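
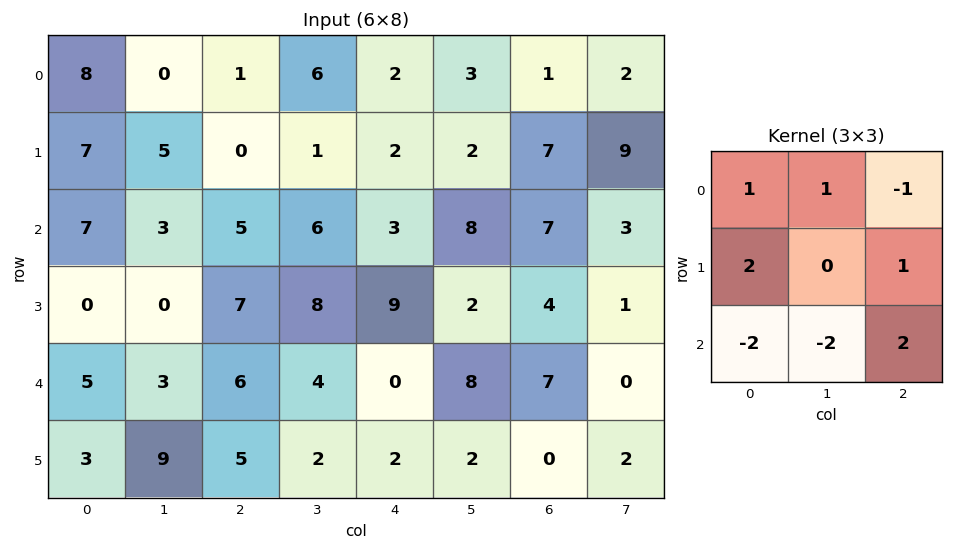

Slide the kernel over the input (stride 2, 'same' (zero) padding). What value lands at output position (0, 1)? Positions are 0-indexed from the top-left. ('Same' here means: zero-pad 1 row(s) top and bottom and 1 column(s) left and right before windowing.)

The receptive field on the zero-padded input at this output position is [0 0 0 / 0 1 6 / 5 0 1]. Elementwise product with the kernel and sum: 0·1 + 0·1 + 0·-1 + 0·2 + 6·1 + 5·-2 + 0·-2 + 1·2.

-2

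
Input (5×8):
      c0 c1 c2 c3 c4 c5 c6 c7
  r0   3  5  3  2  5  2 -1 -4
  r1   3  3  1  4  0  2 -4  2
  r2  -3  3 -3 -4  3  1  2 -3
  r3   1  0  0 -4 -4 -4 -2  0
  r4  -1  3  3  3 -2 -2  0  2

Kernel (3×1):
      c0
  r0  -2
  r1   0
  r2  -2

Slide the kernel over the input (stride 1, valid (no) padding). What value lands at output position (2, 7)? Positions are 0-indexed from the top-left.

The receptive field on the input at this output position is [-3 / 0 / 2]. Elementwise product with the kernel and sum: -3·-2 + 2·-2.

2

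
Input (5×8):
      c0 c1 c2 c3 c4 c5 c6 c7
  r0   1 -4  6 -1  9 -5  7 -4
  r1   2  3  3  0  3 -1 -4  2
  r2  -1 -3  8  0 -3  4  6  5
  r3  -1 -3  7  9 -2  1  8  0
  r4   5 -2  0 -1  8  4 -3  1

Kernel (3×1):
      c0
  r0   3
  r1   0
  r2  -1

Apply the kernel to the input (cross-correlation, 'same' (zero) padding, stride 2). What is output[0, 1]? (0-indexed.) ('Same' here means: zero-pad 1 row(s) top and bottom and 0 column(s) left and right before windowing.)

-3

The receptive field on the zero-padded input at this output position is [0 / 6 / 3]. Elementwise product with the kernel and sum: 0·3 + 3·-1.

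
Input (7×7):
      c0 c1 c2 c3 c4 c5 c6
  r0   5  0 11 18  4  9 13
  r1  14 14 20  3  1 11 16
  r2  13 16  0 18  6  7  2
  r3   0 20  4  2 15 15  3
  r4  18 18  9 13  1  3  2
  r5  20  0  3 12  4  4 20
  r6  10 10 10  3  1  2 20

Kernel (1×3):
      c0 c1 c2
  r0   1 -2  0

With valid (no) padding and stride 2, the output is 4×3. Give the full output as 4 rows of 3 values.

Output[0,0]: The receptive field on the input at this output position is [5 0 11]. Elementwise product with the kernel and sum: 5·1 + 0·-2.
Output[0,1]: The receptive field on the input at this output position is [11 18 4]. Elementwise product with the kernel and sum: 11·1 + 18·-2.

5 -25 -14
-19 -36 -8
-18 -17 -5
-10 4 -3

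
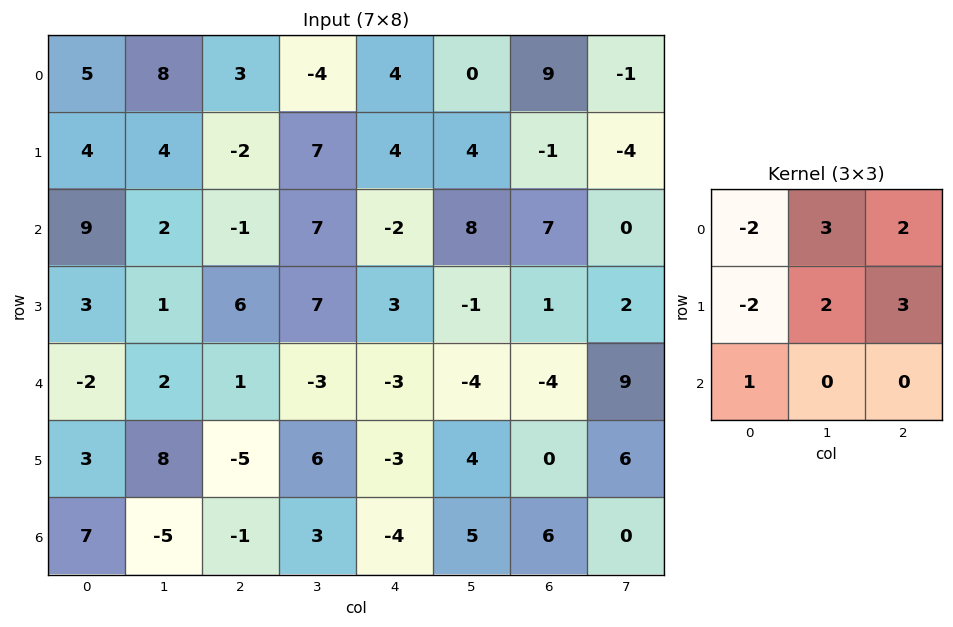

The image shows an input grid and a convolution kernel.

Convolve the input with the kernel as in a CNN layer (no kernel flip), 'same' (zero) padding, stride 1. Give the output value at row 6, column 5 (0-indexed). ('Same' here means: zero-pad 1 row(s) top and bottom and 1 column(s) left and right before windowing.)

54

The receptive field on the zero-padded input at this output position is [-3 4 0 / -4 5 6 / 0 0 0]. Elementwise product with the kernel and sum: -3·-2 + 4·3 + 0·2 + -4·-2 + 5·2 + 6·3 + 0·1.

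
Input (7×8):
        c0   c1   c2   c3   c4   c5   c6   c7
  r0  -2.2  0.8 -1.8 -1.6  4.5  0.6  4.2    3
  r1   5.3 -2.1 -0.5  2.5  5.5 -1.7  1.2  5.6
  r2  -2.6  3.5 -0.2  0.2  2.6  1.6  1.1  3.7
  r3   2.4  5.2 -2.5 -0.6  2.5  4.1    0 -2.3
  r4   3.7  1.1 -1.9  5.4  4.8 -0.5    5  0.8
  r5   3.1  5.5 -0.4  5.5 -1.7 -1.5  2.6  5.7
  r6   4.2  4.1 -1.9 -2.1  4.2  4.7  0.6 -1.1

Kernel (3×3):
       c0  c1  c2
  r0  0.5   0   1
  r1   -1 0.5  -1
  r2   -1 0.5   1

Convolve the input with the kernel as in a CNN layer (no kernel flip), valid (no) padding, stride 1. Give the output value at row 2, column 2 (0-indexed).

11.6

The receptive field on the input at this output position is [-0.2 0.2 2.6 / -2.5 -0.6 2.5 / -1.9 5.4 4.8]. Elementwise product with the kernel and sum: -0.2·0.5 + 2.6·1 + -2.5·-1 + -0.6·0.5 + 2.5·-1 + -1.9·-1 + 5.4·0.5 + 4.8·1.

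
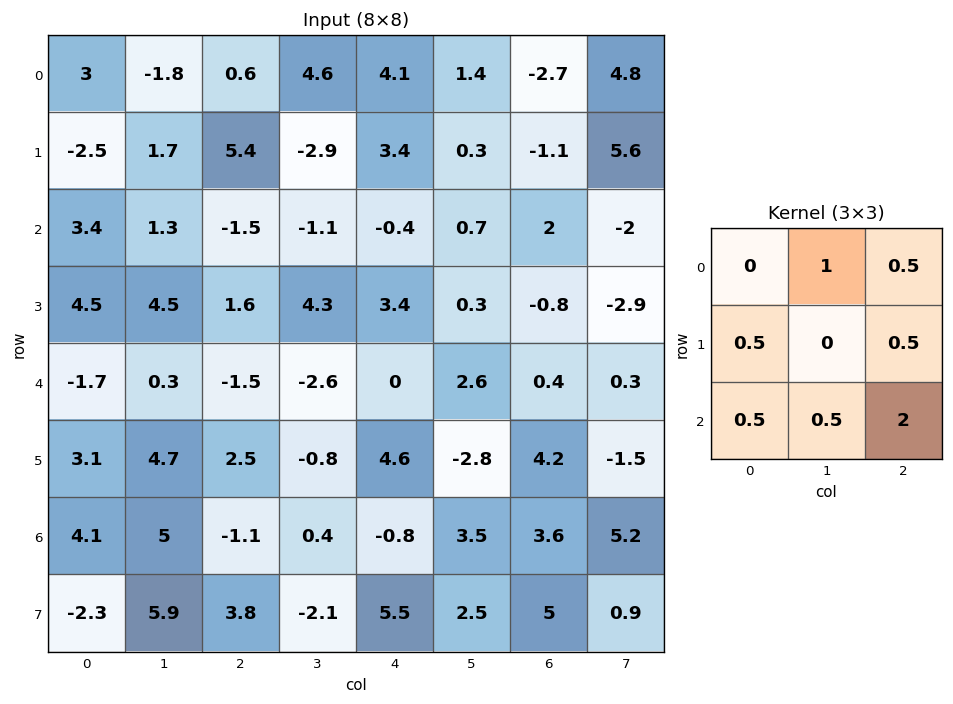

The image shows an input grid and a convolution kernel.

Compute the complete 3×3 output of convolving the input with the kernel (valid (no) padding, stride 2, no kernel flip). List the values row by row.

-0.7 8.95 5.35
-0.1 -0.85 5.1
4.7 -1 15.75

Output[0,0]: The receptive field on the input at this output position is [3 -1.8 0.6 / -2.5 1.7 5.4 / 3.4 1.3 -1.5]. Elementwise product with the kernel and sum: -1.8·1 + 0.6·0.5 + -2.5·0.5 + 5.4·0.5 + 3.4·0.5 + 1.3·0.5 + -1.5·2.
Output[0,1]: The receptive field on the input at this output position is [0.6 4.6 4.1 / 5.4 -2.9 3.4 / -1.5 -1.1 -0.4]. Elementwise product with the kernel and sum: 4.6·1 + 4.1·0.5 + 5.4·0.5 + 3.4·0.5 + -1.5·0.5 + -1.1·0.5 + -0.4·2.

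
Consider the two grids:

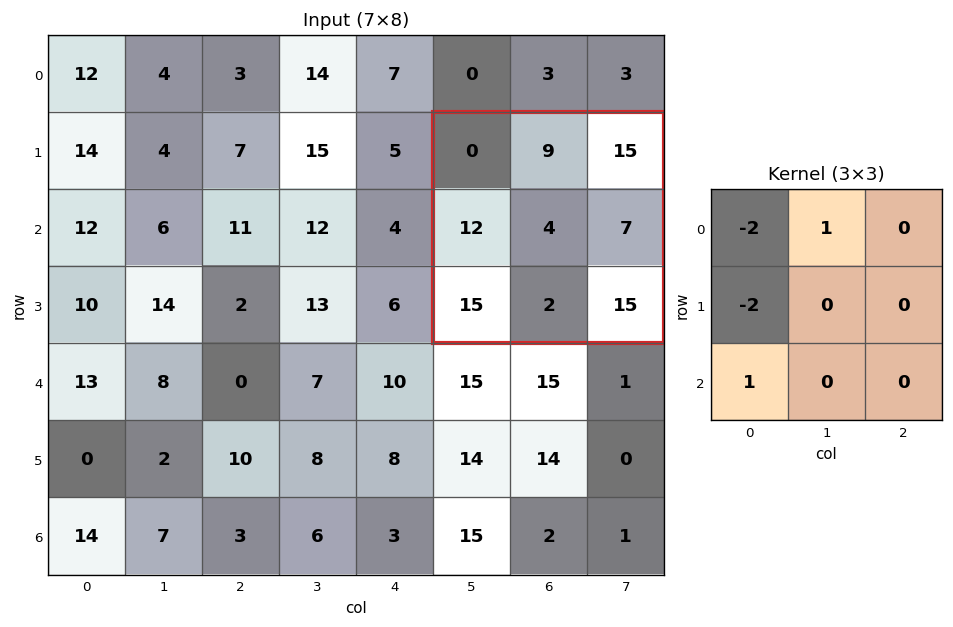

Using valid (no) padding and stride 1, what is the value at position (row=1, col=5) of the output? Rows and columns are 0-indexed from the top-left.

The receptive field on the input at this output position is [0 9 15 / 12 4 7 / 15 2 15]. Elementwise product with the kernel and sum: 0·-2 + 9·1 + 12·-2 + 15·1.

0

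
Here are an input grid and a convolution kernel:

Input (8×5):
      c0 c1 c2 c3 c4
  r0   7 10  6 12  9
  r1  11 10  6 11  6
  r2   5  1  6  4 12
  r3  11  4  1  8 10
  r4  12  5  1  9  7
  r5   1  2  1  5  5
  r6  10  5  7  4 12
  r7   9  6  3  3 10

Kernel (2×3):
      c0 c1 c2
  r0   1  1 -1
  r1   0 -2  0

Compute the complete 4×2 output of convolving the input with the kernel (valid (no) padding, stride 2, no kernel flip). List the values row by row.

-9 -13
-8 -18
12 -7
-4 -7

Output[0,0]: The receptive field on the input at this output position is [7 10 6 / 11 10 6]. Elementwise product with the kernel and sum: 7·1 + 10·1 + 6·-1 + 10·-2.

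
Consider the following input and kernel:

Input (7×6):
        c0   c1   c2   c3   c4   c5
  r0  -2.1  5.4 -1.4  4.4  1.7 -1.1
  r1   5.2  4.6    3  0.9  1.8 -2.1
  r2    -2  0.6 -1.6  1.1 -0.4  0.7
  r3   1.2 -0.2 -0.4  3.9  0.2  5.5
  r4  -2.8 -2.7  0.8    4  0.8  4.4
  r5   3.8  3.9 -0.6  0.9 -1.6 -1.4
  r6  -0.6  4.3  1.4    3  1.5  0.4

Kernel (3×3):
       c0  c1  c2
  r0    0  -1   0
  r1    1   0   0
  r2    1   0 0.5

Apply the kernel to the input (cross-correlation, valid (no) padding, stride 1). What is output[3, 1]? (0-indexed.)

2.05

The receptive field on the input at this output position is [-0.2 -0.4 3.9 / -2.7 0.8 4 / 3.9 -0.6 0.9]. Elementwise product with the kernel and sum: -0.4·-1 + -2.7·1 + 3.9·1 + 0.9·0.5.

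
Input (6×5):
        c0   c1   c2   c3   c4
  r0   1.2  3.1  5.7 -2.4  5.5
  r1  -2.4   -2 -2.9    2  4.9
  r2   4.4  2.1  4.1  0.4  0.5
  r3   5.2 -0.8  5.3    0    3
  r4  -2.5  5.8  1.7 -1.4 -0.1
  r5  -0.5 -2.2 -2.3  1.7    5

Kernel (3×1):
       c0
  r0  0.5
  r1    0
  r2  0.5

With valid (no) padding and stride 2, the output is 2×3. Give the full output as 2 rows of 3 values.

2.8 4.9 3
0.95 2.9 0.2

Output[0,0]: The receptive field on the input at this output position is [1.2 / -2.4 / 4.4]. Elementwise product with the kernel and sum: 1.2·0.5 + 4.4·0.5.
Output[0,1]: The receptive field on the input at this output position is [5.7 / -2.9 / 4.1]. Elementwise product with the kernel and sum: 5.7·0.5 + 4.1·0.5.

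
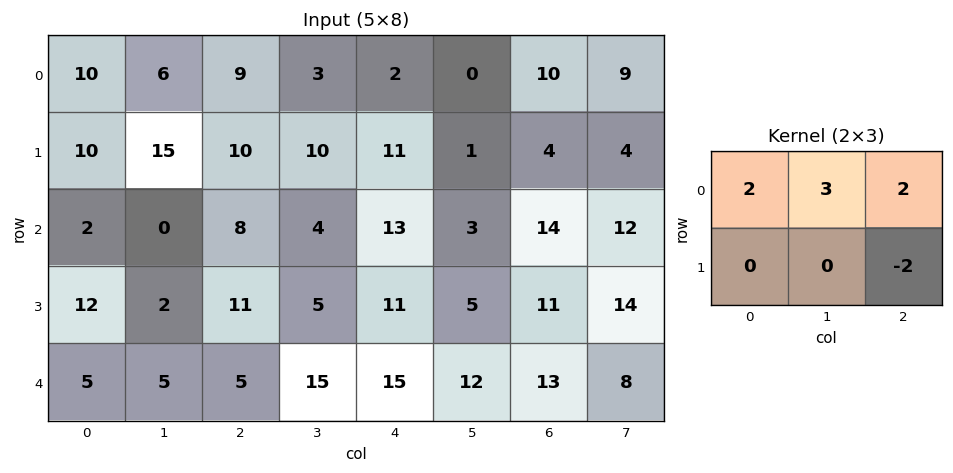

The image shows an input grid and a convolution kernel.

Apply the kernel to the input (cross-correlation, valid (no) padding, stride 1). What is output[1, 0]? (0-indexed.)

69

The receptive field on the input at this output position is [10 15 10 / 2 0 8]. Elementwise product with the kernel and sum: 10·2 + 15·3 + 10·2 + 8·-2.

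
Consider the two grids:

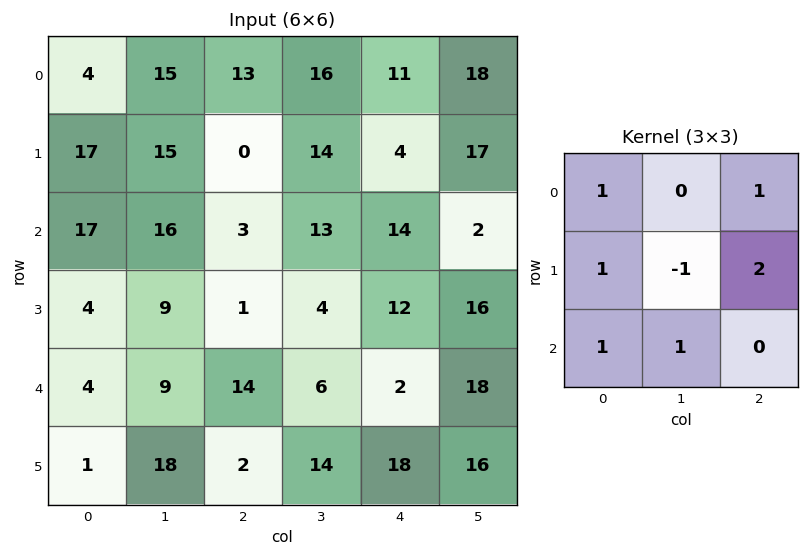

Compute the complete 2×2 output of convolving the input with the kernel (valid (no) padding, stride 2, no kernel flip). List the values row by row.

52 34
30 58

Output[0,0]: The receptive field on the input at this output position is [4 15 13 / 17 15 0 / 17 16 3]. Elementwise product with the kernel and sum: 4·1 + 13·1 + 17·1 + 15·-1 + 0·2 + 17·1 + 16·1.
Output[0,1]: The receptive field on the input at this output position is [13 16 11 / 0 14 4 / 3 13 14]. Elementwise product with the kernel and sum: 13·1 + 11·1 + 0·1 + 14·-1 + 4·2 + 3·1 + 13·1.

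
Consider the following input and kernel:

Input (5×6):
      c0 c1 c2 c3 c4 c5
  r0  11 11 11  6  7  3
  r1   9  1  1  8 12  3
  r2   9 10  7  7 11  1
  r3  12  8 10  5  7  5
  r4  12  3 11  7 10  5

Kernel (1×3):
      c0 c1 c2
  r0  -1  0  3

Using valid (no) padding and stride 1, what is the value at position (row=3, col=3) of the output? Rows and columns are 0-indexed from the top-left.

10

The receptive field on the input at this output position is [5 7 5]. Elementwise product with the kernel and sum: 5·-1 + 5·3.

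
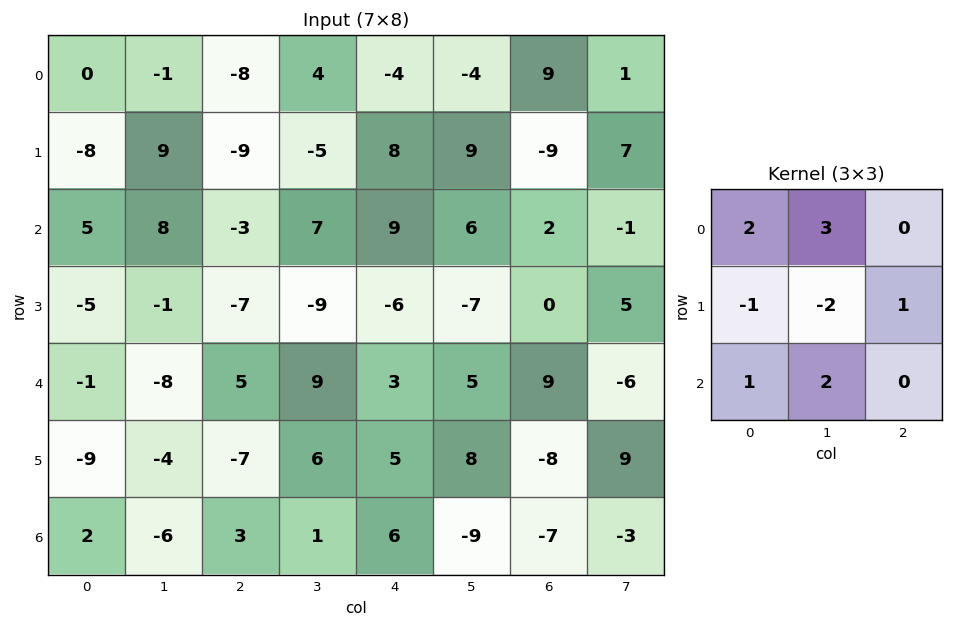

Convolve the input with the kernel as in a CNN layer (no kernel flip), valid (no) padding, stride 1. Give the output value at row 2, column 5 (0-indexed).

The receptive field on the input at this output position is [6 2 -1 / -7 0 5 / 5 9 -6]. Elementwise product with the kernel and sum: 6·2 + 2·3 + -7·-1 + 0·-2 + 5·1 + 5·1 + 9·2.

53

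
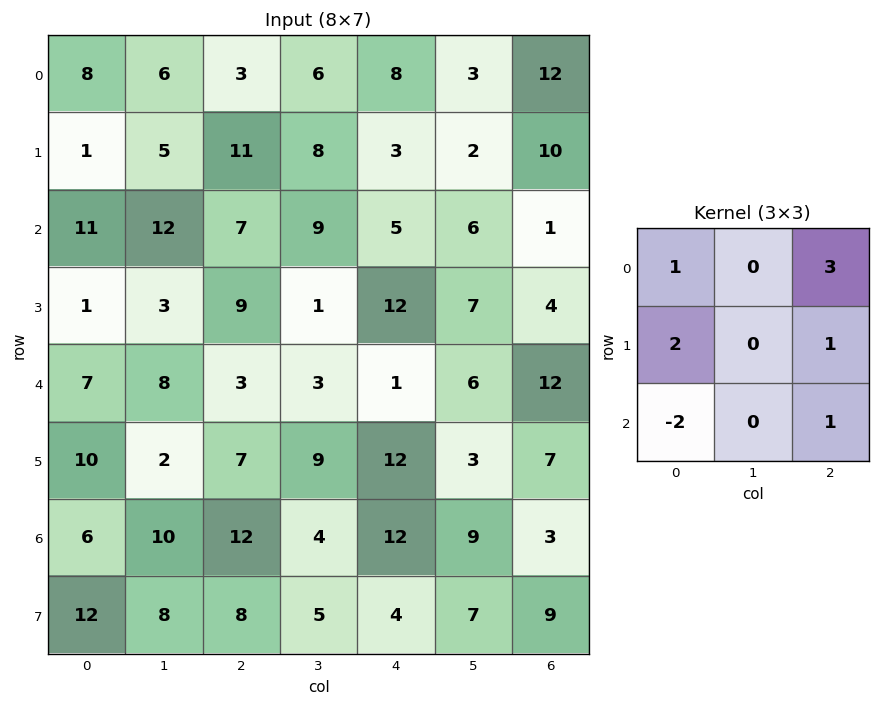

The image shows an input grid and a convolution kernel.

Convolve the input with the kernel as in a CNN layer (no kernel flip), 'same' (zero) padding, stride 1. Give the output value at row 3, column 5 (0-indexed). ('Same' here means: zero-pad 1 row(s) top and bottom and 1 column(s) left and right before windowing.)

46

The receptive field on the zero-padded input at this output position is [5 6 1 / 12 7 4 / 1 6 12]. Elementwise product with the kernel and sum: 5·1 + 1·3 + 12·2 + 4·1 + 1·-2 + 12·1.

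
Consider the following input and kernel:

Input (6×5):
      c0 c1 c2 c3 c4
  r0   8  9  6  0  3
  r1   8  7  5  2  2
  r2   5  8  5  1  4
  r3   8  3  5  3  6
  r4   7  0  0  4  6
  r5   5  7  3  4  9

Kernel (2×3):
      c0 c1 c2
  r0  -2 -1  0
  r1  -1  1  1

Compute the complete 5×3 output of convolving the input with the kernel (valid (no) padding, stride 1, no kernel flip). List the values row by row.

Output[0,0]: The receptive field on the input at this output position is [8 9 6 / 8 7 5]. Elementwise product with the kernel and sum: 8·-2 + 9·-1 + 8·-1 + 7·1 + 5·1.
Output[0,1]: The receptive field on the input at this output position is [9 6 0 / 7 5 2]. Elementwise product with the kernel and sum: 9·-2 + 6·-1 + 7·-1 + 5·1 + 2·1.

-21 -24 -13
-15 -21 -12
-18 -16 -7
-26 -7 -3
-9 0 6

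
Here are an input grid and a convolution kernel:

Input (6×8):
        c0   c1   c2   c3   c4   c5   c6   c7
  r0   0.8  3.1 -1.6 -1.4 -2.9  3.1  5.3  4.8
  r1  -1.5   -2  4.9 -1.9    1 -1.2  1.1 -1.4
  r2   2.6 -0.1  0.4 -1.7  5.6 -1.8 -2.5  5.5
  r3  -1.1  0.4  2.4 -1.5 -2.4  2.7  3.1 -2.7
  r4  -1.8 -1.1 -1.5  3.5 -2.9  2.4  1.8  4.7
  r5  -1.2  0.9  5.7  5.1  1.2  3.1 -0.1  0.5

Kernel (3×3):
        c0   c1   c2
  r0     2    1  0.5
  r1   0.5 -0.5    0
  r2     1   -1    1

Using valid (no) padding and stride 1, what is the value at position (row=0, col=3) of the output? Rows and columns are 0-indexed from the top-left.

-14.7

The receptive field on the input at this output position is [-1.4 -2.9 3.1 / -1.9 1 -1.2 / -1.7 5.6 -1.8]. Elementwise product with the kernel and sum: -1.4·2 + -2.9·1 + 3.1·0.5 + -1.9·0.5 + 1·-0.5 + -1.7·1 + 5.6·-1 + -1.8·1.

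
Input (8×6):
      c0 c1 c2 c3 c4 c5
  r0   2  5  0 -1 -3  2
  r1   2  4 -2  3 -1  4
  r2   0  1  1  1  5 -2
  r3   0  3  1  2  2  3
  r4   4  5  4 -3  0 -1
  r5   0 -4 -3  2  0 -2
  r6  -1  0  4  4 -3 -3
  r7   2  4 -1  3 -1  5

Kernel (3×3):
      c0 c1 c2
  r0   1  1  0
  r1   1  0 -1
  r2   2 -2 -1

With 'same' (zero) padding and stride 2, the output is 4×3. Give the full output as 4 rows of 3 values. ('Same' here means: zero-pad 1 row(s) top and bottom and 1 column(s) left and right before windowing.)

-13 15 1
-2 4 2
-1 8 8
-8 -4 12

Output[0,0]: The receptive field on the zero-padded input at this output position is [0 0 0 / 0 2 5 / 0 2 4]. Elementwise product with the kernel and sum: 0·1 + 0·1 + 0·1 + 5·-1 + 0·2 + 2·-2 + 4·-1.
Output[0,1]: The receptive field on the zero-padded input at this output position is [0 0 0 / 5 0 -1 / 4 -2 3]. Elementwise product with the kernel and sum: 0·1 + 0·1 + 5·1 + -1·-1 + 4·2 + -2·-2 + 3·-1.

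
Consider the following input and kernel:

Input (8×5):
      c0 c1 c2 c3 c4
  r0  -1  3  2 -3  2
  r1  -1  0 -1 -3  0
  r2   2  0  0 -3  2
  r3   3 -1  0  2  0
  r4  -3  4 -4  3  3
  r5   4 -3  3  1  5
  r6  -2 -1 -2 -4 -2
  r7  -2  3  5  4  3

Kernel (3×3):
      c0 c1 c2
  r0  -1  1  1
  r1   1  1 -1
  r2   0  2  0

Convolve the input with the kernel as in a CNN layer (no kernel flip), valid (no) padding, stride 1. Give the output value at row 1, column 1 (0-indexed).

-1

The receptive field on the input at this output position is [0 -1 -3 / 0 0 -3 / -1 0 2]. Elementwise product with the kernel and sum: 0·-1 + -1·1 + -3·1 + 0·1 + 0·1 + -3·-1 + 0·2.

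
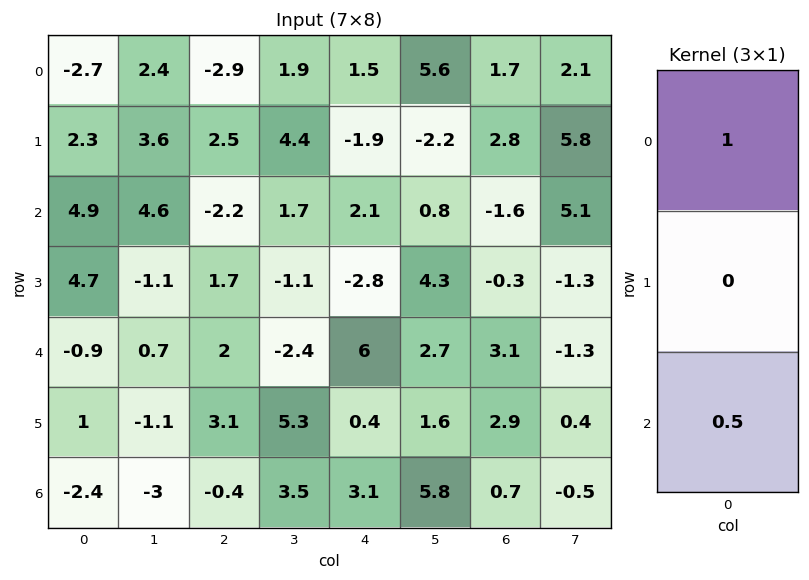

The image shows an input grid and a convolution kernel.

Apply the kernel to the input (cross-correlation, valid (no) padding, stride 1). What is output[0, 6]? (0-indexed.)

The receptive field on the input at this output position is [1.7 / 2.8 / -1.6]. Elementwise product with the kernel and sum: 1.7·1 + -1.6·0.5.

0.9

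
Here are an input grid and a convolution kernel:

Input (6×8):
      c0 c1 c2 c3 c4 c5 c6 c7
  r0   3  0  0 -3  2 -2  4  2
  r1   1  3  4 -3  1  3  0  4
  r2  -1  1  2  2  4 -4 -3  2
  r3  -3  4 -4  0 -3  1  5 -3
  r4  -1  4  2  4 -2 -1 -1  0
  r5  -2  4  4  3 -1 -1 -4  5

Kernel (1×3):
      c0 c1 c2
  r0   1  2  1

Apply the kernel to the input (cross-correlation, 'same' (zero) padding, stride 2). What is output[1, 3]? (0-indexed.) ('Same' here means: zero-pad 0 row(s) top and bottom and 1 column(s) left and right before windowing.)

The receptive field on the zero-padded input at this output position is [-4 -3 2]. Elementwise product with the kernel and sum: -4·1 + -3·2 + 2·1.

-8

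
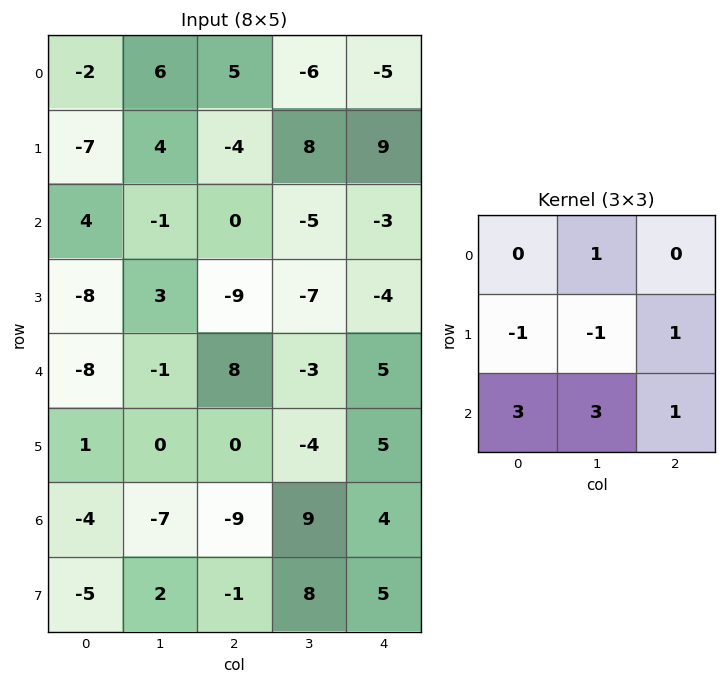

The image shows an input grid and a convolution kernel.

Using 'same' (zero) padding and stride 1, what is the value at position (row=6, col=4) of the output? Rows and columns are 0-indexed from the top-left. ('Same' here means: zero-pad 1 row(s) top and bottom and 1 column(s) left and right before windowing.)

31

The receptive field on the zero-padded input at this output position is [-4 5 0 / 9 4 0 / 8 5 0]. Elementwise product with the kernel and sum: 5·1 + 9·-1 + 4·-1 + 0·1 + 8·3 + 5·3 + 0·1.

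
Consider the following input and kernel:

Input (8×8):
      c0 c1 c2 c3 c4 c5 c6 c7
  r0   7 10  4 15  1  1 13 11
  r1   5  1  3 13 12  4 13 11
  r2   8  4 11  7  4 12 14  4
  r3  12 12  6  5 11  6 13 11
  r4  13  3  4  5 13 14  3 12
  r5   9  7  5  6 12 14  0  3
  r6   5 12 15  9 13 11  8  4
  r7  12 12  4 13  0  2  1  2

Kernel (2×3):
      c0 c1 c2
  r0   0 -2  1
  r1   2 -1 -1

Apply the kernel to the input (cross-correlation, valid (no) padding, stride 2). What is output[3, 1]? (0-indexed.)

-10

The receptive field on the input at this output position is [15 9 13 / 4 13 0]. Elementwise product with the kernel and sum: 9·-2 + 13·1 + 4·2 + 13·-1 + 0·-1.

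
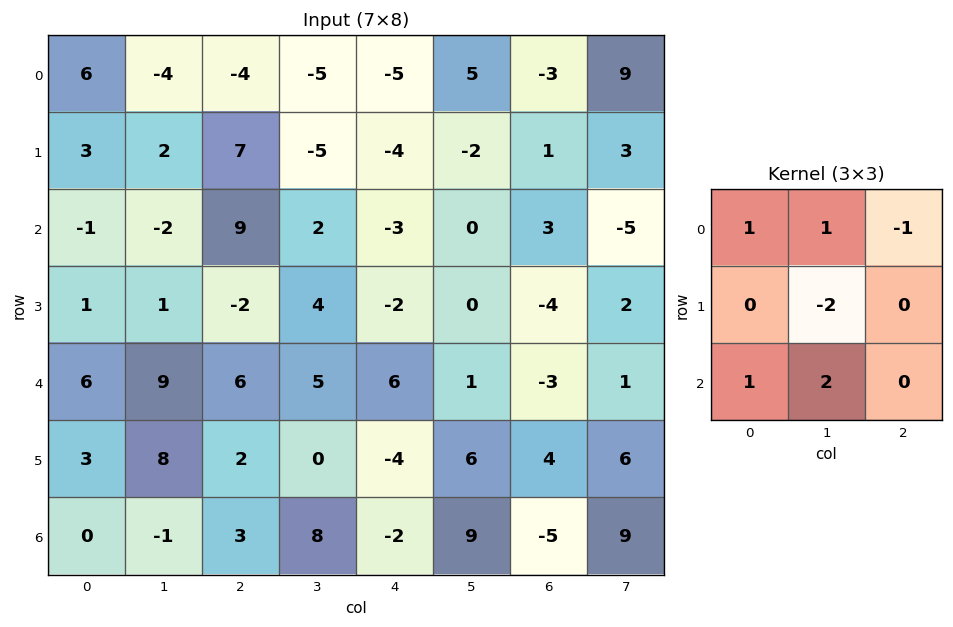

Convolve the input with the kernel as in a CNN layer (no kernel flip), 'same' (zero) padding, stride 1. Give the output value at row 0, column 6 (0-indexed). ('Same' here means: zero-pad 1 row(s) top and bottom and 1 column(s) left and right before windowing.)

6

The receptive field on the zero-padded input at this output position is [0 0 0 / 5 -3 9 / -2 1 3]. Elementwise product with the kernel and sum: 0·1 + 0·1 + 0·-1 + -3·-2 + -2·1 + 1·2.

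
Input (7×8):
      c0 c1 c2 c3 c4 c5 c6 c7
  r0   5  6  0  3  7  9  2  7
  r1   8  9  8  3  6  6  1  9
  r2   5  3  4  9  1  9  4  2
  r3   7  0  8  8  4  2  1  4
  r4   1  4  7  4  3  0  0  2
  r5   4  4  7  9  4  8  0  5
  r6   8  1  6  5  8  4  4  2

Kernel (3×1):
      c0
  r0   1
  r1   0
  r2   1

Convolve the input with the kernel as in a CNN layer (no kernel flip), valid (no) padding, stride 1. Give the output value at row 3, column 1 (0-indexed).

4

The receptive field on the input at this output position is [0 / 4 / 4]. Elementwise product with the kernel and sum: 0·1 + 4·1.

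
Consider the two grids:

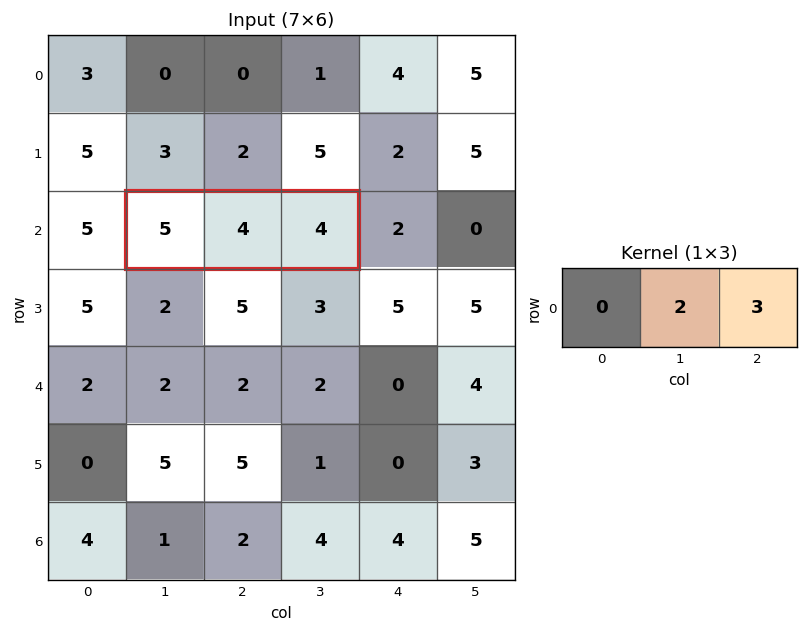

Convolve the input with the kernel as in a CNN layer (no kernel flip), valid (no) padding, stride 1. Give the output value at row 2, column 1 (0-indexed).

20

The receptive field on the input at this output position is [5 4 4]. Elementwise product with the kernel and sum: 4·2 + 4·3.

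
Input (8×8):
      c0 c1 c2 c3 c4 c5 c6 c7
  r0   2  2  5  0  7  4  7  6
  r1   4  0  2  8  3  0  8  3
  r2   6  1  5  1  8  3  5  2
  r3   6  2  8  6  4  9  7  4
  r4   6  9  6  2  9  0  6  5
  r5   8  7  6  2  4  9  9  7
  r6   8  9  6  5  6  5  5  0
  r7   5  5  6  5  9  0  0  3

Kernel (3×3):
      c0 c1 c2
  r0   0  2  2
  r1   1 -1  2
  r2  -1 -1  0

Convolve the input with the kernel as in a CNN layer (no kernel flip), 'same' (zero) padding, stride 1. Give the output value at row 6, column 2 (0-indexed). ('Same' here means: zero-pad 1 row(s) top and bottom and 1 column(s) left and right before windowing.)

18

The receptive field on the zero-padded input at this output position is [7 6 2 / 9 6 5 / 5 6 5]. Elementwise product with the kernel and sum: 6·2 + 2·2 + 9·1 + 6·-1 + 5·2 + 5·-1 + 6·-1.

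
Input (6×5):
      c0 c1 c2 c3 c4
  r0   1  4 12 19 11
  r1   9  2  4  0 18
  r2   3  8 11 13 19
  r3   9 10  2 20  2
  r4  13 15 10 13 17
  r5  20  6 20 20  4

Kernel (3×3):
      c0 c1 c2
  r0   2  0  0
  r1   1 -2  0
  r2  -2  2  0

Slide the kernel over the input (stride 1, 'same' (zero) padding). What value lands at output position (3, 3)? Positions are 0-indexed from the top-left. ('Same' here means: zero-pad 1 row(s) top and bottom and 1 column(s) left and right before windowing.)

The receptive field on the zero-padded input at this output position is [11 13 19 / 2 20 2 / 10 13 17]. Elementwise product with the kernel and sum: 11·2 + 2·1 + 20·-2 + 10·-2 + 13·2.

-10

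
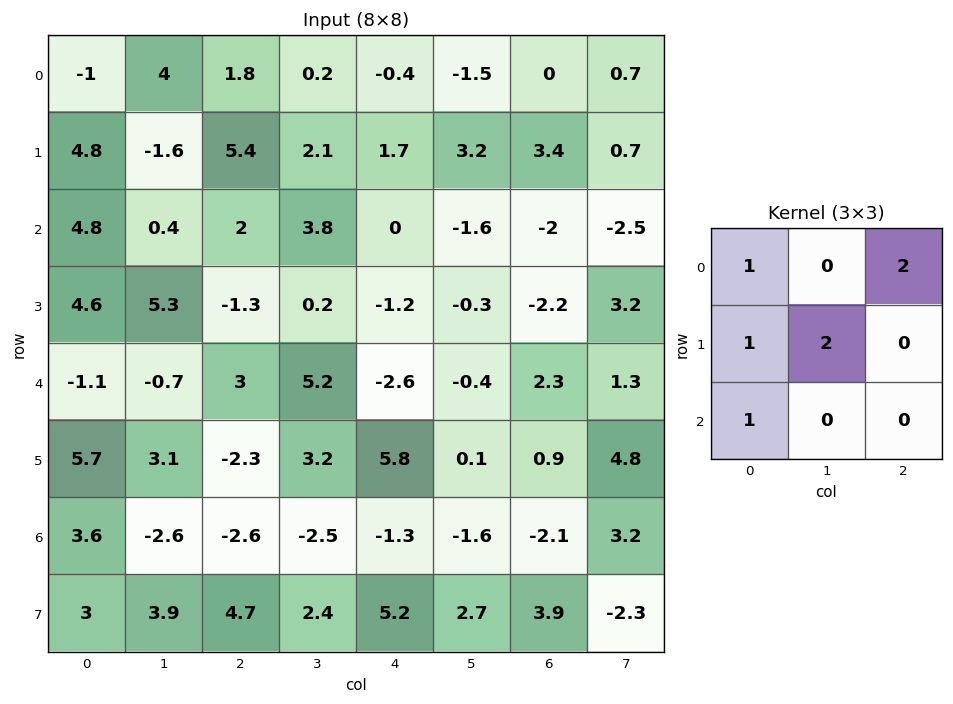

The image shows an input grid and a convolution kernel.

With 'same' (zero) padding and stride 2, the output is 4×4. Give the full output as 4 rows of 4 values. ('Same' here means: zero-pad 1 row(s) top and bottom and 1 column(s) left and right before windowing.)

-2 6 1.5 1.7
6.4 12.3 12.5 -1.3
8.4 14.1 2.8 10.4
13.4 5.6 0.7 6.6

Output[0,0]: The receptive field on the zero-padded input at this output position is [0 0 0 / 0 -1 4 / 0 4.8 -1.6]. Elementwise product with the kernel and sum: 0·1 + 0·2 + 0·1 + -1·2 + 0·1.
Output[0,1]: The receptive field on the zero-padded input at this output position is [0 0 0 / 4 1.8 0.2 / -1.6 5.4 2.1]. Elementwise product with the kernel and sum: 0·1 + 0·2 + 4·1 + 1.8·2 + -1.6·1.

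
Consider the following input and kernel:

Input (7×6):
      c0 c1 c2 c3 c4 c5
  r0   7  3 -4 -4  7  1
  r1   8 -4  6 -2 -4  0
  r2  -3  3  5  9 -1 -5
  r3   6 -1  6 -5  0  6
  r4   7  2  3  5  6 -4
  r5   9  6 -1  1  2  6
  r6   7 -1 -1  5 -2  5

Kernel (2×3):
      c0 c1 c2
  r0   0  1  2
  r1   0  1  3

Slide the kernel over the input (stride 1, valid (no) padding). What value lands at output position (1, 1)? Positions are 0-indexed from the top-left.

34

The receptive field on the input at this output position is [-4 6 -2 / 3 5 9]. Elementwise product with the kernel and sum: 6·1 + -2·2 + 5·1 + 9·3.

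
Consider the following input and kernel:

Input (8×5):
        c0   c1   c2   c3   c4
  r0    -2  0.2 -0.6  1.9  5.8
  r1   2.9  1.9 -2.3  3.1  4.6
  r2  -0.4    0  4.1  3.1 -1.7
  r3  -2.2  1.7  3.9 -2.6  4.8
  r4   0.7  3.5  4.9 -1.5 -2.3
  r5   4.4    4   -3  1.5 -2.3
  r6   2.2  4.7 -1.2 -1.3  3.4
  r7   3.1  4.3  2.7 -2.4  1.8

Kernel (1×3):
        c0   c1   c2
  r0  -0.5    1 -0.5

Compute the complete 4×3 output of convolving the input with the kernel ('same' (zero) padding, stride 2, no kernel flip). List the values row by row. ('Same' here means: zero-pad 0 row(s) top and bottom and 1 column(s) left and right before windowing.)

-2.1 -1.65 4.85
-0.4 2.55 -3.25
-1.05 3.9 -1.55
-0.15 -2.9 4.05

Output[0,0]: The receptive field on the zero-padded input at this output position is [0 -2 0.2]. Elementwise product with the kernel and sum: 0·-0.5 + -2·1 + 0.2·-0.5.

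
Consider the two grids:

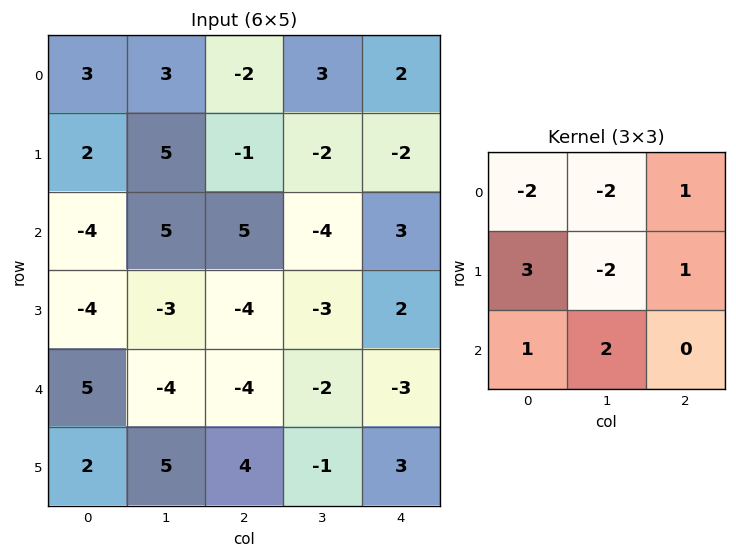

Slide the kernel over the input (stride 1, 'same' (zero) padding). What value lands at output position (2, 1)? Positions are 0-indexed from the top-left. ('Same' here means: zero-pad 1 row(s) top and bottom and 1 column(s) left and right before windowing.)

-42

The receptive field on the zero-padded input at this output position is [2 5 -1 / -4 5 5 / -4 -3 -4]. Elementwise product with the kernel and sum: 2·-2 + 5·-2 + -1·1 + -4·3 + 5·-2 + 5·1 + -4·1 + -3·2.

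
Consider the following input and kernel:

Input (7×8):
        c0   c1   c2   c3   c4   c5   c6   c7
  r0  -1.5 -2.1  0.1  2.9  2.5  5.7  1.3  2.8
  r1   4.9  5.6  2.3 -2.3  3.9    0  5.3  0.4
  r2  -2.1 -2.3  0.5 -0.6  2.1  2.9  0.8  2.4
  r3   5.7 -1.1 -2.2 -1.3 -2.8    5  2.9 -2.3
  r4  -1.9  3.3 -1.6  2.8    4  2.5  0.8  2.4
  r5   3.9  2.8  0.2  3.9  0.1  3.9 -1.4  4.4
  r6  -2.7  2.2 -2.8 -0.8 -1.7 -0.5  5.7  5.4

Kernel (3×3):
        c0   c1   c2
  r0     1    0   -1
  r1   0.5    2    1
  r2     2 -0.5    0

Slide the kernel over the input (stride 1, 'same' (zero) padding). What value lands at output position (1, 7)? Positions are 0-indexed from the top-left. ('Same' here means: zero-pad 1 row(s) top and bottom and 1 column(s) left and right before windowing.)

5.15

The receptive field on the zero-padded input at this output position is [1.3 2.8 0 / 5.3 0.4 0 / 0.8 2.4 0]. Elementwise product with the kernel and sum: 1.3·1 + 0·-1 + 5.3·0.5 + 0.4·2 + 0·1 + 0.8·2 + 2.4·-0.5.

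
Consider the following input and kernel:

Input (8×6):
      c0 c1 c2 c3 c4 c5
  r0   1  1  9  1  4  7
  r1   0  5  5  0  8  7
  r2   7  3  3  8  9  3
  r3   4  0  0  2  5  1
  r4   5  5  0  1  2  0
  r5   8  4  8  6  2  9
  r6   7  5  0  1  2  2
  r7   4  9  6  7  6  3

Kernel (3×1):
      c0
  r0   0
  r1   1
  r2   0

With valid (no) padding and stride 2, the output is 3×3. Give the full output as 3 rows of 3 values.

Output[0,0]: The receptive field on the input at this output position is [1 / 0 / 7]. Elementwise product with the kernel and sum: 0·1.
Output[0,1]: The receptive field on the input at this output position is [9 / 5 / 3]. Elementwise product with the kernel and sum: 5·1.

0 5 8
4 0 5
8 8 2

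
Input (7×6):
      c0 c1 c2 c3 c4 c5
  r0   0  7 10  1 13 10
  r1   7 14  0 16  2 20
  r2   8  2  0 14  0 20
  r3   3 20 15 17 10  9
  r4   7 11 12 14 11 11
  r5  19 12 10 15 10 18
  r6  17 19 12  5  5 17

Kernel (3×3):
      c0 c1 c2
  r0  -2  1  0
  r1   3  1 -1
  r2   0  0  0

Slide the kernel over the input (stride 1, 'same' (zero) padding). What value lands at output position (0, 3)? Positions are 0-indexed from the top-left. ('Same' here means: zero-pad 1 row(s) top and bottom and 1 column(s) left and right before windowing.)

18

The receptive field on the zero-padded input at this output position is [0 0 0 / 10 1 13 / 0 16 2]. Elementwise product with the kernel and sum: 0·-2 + 0·1 + 10·3 + 1·1 + 13·-1.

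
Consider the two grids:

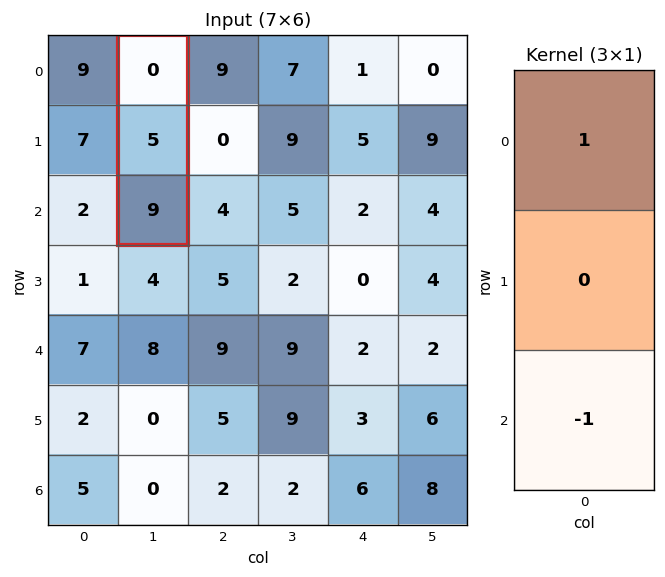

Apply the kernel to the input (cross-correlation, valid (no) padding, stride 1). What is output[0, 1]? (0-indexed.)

-9

The receptive field on the input at this output position is [0 / 5 / 9]. Elementwise product with the kernel and sum: 0·1 + 9·-1.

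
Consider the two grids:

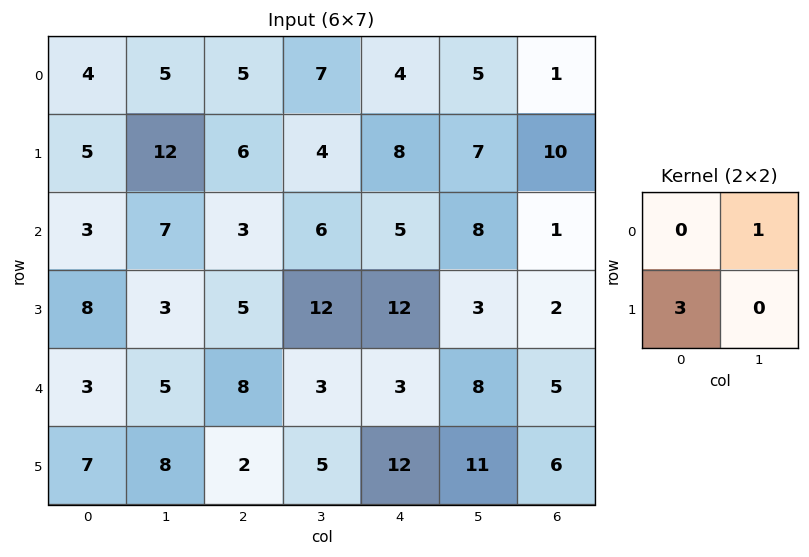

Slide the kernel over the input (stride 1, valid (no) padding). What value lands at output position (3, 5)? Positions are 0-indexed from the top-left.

26

The receptive field on the input at this output position is [3 2 / 8 5]. Elementwise product with the kernel and sum: 2·1 + 8·3.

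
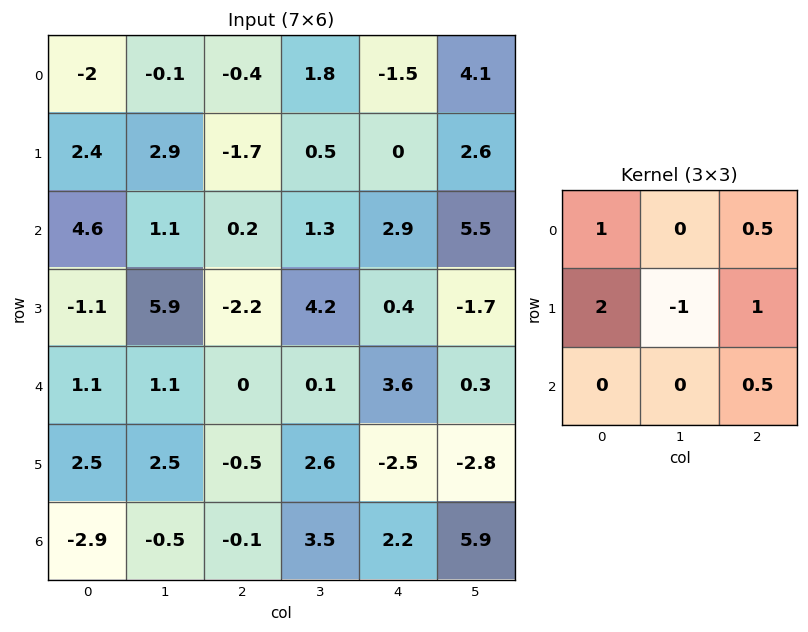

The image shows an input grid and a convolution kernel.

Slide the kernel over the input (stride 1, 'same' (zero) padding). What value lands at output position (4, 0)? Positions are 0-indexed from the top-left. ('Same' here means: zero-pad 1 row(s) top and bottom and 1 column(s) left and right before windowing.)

4.2

The receptive field on the zero-padded input at this output position is [0 -1.1 5.9 / 0 1.1 1.1 / 0 2.5 2.5]. Elementwise product with the kernel and sum: 0·1 + 5.9·0.5 + 0·2 + 1.1·-1 + 1.1·1 + 2.5·0.5.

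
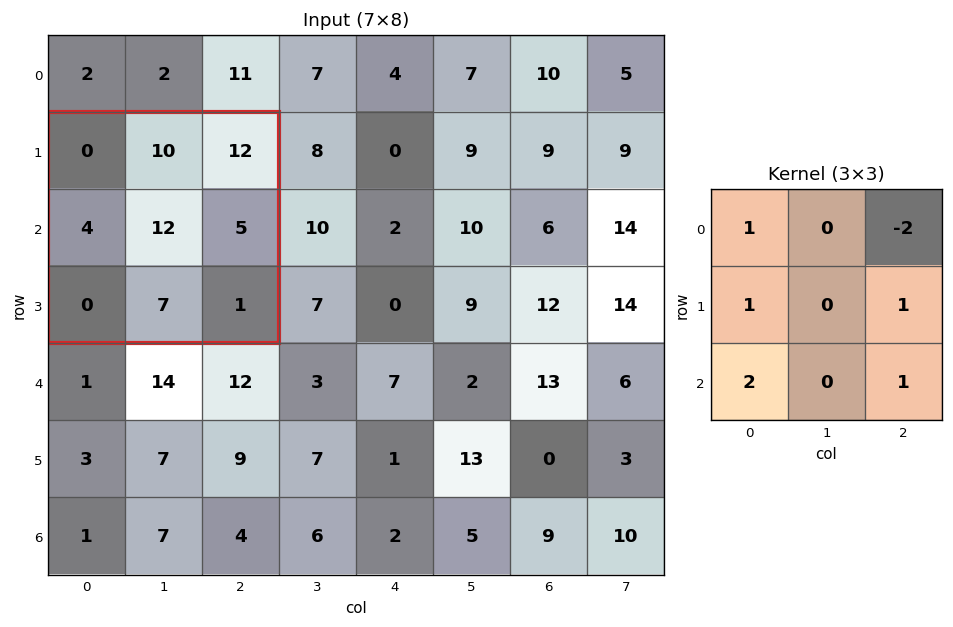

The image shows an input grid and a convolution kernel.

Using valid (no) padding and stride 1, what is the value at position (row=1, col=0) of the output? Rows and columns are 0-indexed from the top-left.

-14

The receptive field on the input at this output position is [0 10 12 / 4 12 5 / 0 7 1]. Elementwise product with the kernel and sum: 0·1 + 12·-2 + 4·1 + 5·1 + 0·2 + 1·1.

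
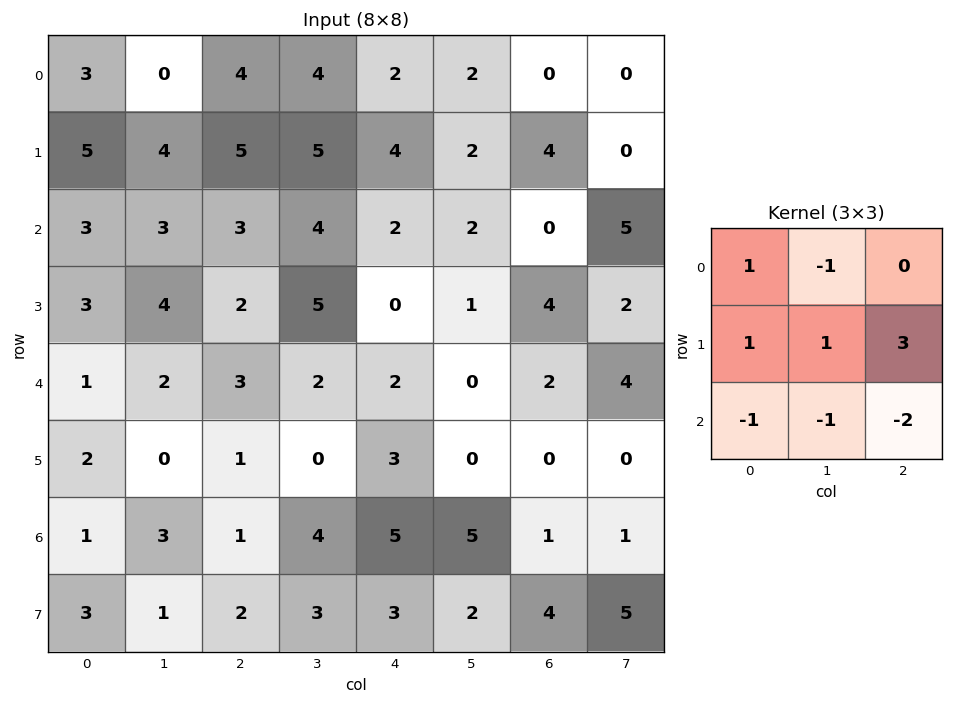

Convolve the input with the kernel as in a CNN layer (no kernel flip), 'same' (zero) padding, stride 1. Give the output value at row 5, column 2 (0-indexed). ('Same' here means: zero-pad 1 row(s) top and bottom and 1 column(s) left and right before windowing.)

The receptive field on the zero-padded input at this output position is [2 3 2 / 0 1 0 / 3 1 4]. Elementwise product with the kernel and sum: 2·1 + 3·-1 + 0·1 + 1·1 + 0·3 + 3·-1 + 1·-1 + 4·-2.

-12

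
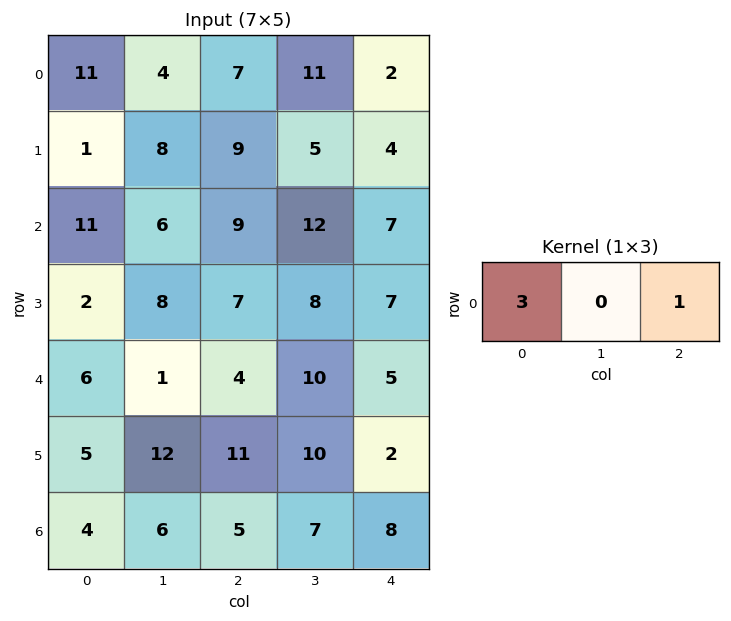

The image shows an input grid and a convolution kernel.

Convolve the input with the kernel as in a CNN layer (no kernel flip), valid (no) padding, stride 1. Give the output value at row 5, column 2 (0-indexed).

The receptive field on the input at this output position is [11 10 2]. Elementwise product with the kernel and sum: 11·3 + 2·1.

35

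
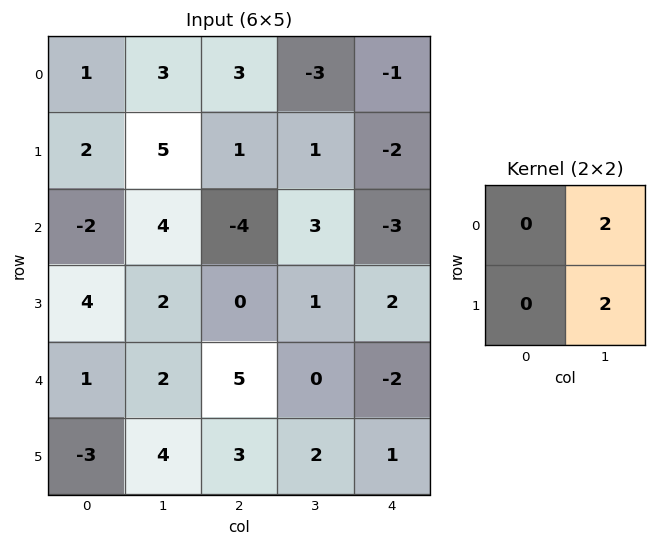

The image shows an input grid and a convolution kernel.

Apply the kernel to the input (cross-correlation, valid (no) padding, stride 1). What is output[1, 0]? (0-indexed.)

18

The receptive field on the input at this output position is [2 5 / -2 4]. Elementwise product with the kernel and sum: 5·2 + 4·2.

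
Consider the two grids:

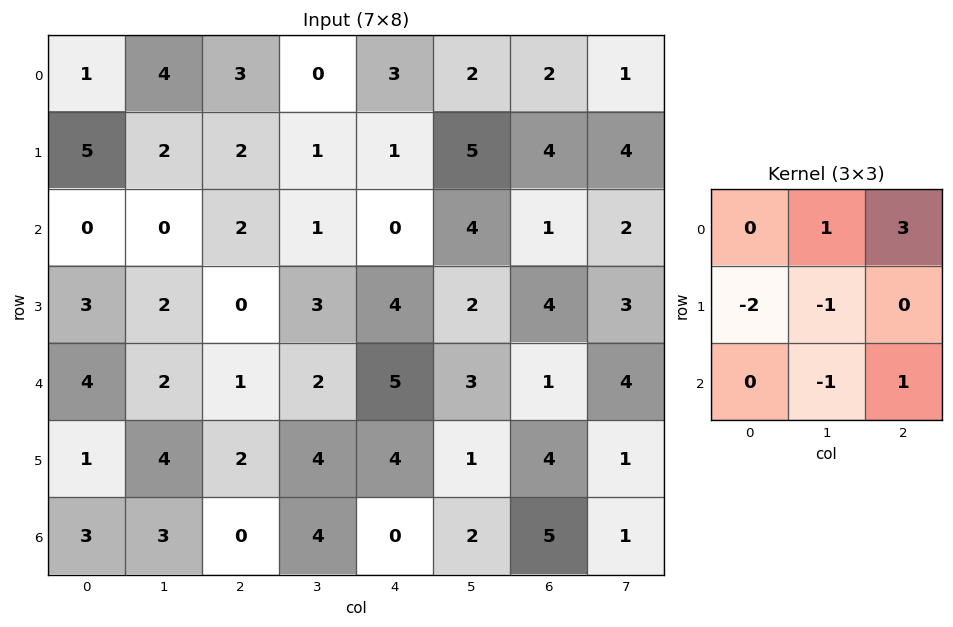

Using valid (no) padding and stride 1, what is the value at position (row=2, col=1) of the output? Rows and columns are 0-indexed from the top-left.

The receptive field on the input at this output position is [0 2 1 / 2 0 3 / 2 1 2]. Elementwise product with the kernel and sum: 2·1 + 1·3 + 2·-2 + 0·-1 + 1·-1 + 2·1.

2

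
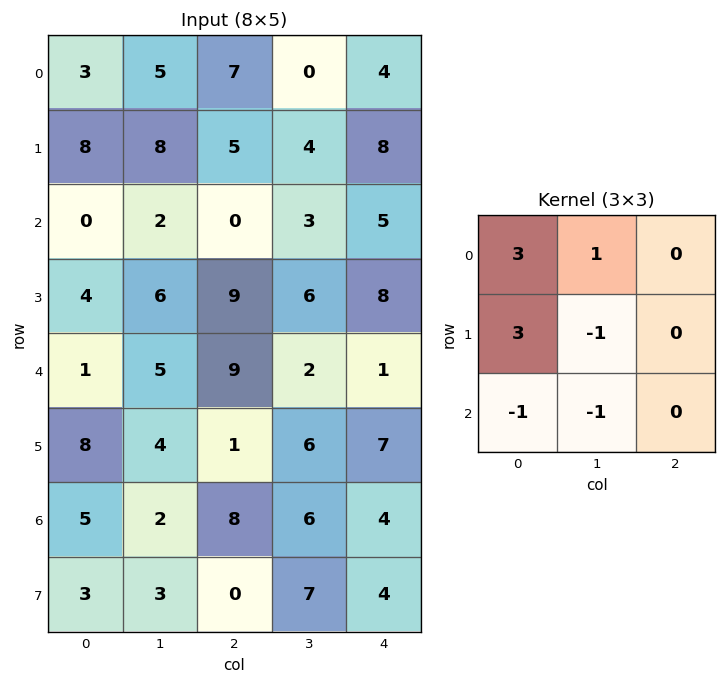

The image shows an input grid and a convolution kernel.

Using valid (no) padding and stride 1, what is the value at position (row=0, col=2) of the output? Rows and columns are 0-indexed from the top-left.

29

The receptive field on the input at this output position is [7 0 4 / 5 4 8 / 0 3 5]. Elementwise product with the kernel and sum: 7·3 + 0·1 + 5·3 + 4·-1 + 0·-1 + 3·-1.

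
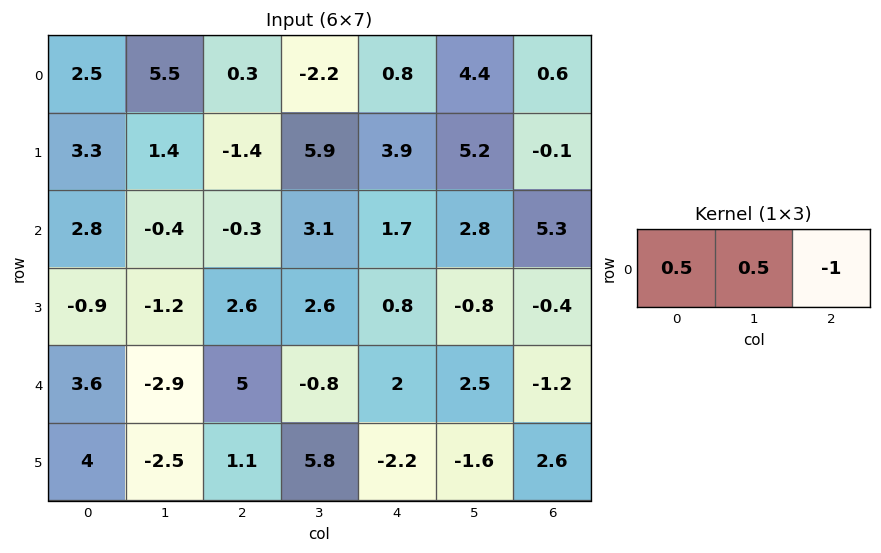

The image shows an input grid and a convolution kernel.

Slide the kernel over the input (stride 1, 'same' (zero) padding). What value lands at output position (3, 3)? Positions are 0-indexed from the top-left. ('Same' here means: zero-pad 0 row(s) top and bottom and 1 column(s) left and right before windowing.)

The receptive field on the zero-padded input at this output position is [2.6 2.6 0.8]. Elementwise product with the kernel and sum: 2.6·0.5 + 2.6·0.5 + 0.8·-1.

1.8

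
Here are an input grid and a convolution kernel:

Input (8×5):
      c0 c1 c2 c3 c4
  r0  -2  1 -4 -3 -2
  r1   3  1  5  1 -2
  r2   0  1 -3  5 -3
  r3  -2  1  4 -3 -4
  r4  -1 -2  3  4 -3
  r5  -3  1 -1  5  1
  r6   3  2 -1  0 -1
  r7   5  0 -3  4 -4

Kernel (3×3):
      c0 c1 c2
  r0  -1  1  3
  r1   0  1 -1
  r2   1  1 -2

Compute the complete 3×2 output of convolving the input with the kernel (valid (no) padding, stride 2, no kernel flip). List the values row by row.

Output[0,0]: The receptive field on the input at this output position is [-2 1 -4 / 3 1 5 / 0 1 -3]. Elementwise product with the kernel and sum: -2·-1 + 1·1 + -4·3 + 1·1 + 5·-1 + 0·1 + 1·1 + -3·-2.

-6 6
-20 13
17 -3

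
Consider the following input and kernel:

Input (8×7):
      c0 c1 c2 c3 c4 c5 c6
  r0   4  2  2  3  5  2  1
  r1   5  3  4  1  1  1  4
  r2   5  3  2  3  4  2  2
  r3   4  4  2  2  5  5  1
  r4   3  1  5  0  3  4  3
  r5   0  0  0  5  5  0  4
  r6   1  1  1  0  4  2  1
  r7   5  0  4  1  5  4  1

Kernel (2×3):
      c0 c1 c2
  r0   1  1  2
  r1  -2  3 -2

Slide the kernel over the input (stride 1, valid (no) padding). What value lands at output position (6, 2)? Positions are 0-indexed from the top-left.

The receptive field on the input at this output position is [1 0 4 / 4 1 5]. Elementwise product with the kernel and sum: 1·1 + 0·1 + 4·2 + 4·-2 + 1·3 + 5·-2.

-6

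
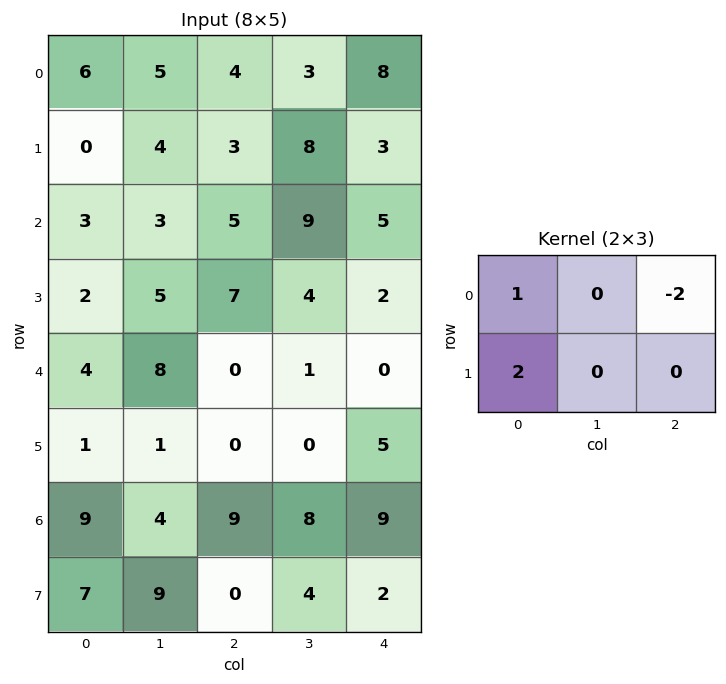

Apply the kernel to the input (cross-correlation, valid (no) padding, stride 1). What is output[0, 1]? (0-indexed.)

7

The receptive field on the input at this output position is [5 4 3 / 4 3 8]. Elementwise product with the kernel and sum: 5·1 + 3·-2 + 4·2.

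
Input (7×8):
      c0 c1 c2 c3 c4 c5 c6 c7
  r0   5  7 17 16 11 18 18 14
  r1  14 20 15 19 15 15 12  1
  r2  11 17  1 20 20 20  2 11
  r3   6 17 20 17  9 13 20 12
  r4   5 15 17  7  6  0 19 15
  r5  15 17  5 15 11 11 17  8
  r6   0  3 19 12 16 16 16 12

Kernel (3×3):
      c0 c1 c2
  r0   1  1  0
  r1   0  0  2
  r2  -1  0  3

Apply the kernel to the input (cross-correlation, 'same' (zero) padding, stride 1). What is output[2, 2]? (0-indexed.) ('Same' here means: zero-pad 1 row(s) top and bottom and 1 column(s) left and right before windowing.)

109

The receptive field on the zero-padded input at this output position is [20 15 19 / 17 1 20 / 17 20 17]. Elementwise product with the kernel and sum: 20·1 + 15·1 + 20·2 + 17·-1 + 17·3.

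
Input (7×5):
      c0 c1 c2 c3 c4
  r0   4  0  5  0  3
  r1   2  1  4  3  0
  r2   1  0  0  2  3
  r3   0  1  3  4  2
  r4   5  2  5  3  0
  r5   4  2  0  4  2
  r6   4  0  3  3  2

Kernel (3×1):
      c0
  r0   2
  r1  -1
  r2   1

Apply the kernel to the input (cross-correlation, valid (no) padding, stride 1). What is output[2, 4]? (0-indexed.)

4

The receptive field on the input at this output position is [3 / 2 / 0]. Elementwise product with the kernel and sum: 3·2 + 2·-1 + 0·1.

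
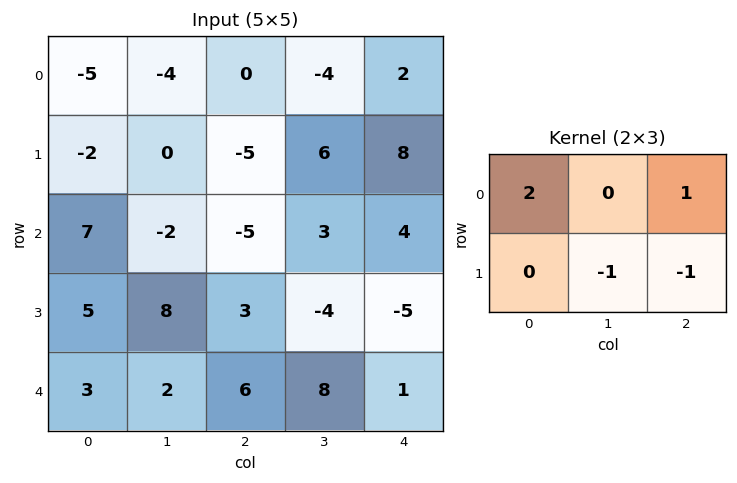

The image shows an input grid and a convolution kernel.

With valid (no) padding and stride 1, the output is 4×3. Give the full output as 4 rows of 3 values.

Output[0,0]: The receptive field on the input at this output position is [-5 -4 0 / -2 0 -5]. Elementwise product with the kernel and sum: -5·2 + 0·1 + 0·-1 + -5·-1.

-5 -13 -12
-2 8 -9
-2 0 3
5 -2 -8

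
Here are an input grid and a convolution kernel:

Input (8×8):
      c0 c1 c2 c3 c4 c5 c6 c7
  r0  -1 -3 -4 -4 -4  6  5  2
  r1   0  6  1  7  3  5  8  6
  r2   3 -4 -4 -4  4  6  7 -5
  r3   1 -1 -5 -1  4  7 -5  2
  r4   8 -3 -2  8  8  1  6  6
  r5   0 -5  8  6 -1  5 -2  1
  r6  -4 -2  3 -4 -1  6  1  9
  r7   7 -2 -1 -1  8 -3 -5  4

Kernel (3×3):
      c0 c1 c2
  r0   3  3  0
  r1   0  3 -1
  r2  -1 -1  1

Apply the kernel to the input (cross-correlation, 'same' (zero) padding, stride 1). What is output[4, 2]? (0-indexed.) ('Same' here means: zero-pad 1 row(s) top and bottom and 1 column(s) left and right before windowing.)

The receptive field on the zero-padded input at this output position is [-1 -5 -1 / -3 -2 8 / -5 8 6]. Elementwise product with the kernel and sum: -1·3 + -5·3 + -2·3 + 8·-1 + -5·-1 + 8·-1 + 6·1.

-29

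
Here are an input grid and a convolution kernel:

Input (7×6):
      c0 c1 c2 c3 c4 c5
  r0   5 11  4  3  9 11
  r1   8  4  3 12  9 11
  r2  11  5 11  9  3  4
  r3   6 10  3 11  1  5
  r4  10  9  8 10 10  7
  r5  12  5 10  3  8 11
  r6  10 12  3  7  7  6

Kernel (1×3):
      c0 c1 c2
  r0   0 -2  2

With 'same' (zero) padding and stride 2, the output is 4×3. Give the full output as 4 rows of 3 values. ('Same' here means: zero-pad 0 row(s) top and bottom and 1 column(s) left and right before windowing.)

Output[0,0]: The receptive field on the zero-padded input at this output position is [0 5 11]. Elementwise product with the kernel and sum: 5·-2 + 11·2.
Output[0,1]: The receptive field on the zero-padded input at this output position is [11 4 3]. Elementwise product with the kernel and sum: 4·-2 + 3·2.

12 -2 4
-12 -4 2
-2 4 -6
4 8 -2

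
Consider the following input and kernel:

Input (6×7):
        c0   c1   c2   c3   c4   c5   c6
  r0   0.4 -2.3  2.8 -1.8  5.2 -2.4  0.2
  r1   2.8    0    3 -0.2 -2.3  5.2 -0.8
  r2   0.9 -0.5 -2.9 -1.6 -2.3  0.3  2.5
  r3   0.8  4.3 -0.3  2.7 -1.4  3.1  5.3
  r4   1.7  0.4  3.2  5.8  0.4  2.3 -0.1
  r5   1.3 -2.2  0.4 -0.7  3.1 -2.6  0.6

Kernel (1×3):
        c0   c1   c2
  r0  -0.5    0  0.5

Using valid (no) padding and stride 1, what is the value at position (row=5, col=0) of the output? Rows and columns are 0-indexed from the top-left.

-0.45

The receptive field on the input at this output position is [1.3 -2.2 0.4]. Elementwise product with the kernel and sum: 1.3·-0.5 + 0.4·0.5.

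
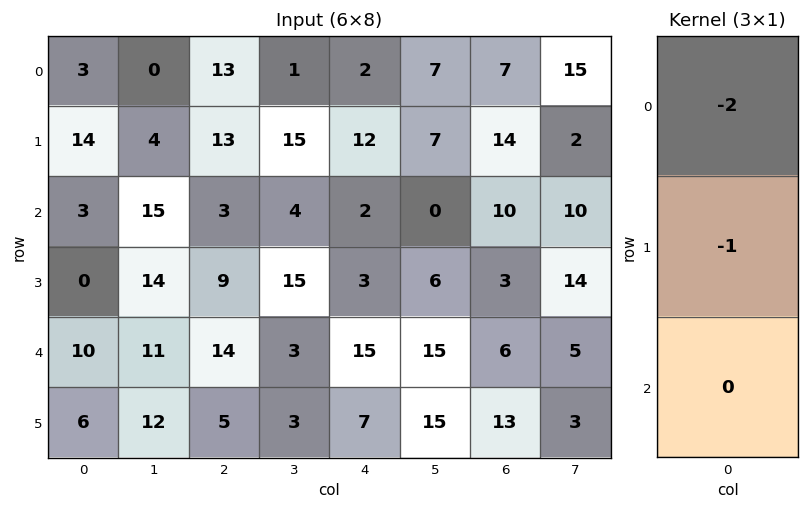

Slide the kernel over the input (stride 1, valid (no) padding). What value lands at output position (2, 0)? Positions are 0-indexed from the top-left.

-6

The receptive field on the input at this output position is [3 / 0 / 10]. Elementwise product with the kernel and sum: 3·-2 + 0·-1.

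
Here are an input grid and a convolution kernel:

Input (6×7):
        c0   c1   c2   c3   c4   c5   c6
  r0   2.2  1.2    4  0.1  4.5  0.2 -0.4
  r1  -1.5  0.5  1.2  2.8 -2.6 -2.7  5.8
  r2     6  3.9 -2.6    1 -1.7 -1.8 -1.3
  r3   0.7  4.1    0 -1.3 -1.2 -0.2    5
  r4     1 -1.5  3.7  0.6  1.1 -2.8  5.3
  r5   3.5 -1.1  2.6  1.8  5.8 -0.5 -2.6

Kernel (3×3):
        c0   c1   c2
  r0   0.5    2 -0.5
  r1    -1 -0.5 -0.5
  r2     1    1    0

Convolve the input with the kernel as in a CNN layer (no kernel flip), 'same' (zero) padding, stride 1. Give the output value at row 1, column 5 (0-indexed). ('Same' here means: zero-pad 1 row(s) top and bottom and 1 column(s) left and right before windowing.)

0.4

The receptive field on the zero-padded input at this output position is [4.5 0.2 -0.4 / -2.6 -2.7 5.8 / -1.7 -1.8 -1.3]. Elementwise product with the kernel and sum: 4.5·0.5 + 0.2·2 + -0.4·-0.5 + -2.6·-1 + -2.7·-0.5 + 5.8·-0.5 + -1.7·1 + -1.8·1.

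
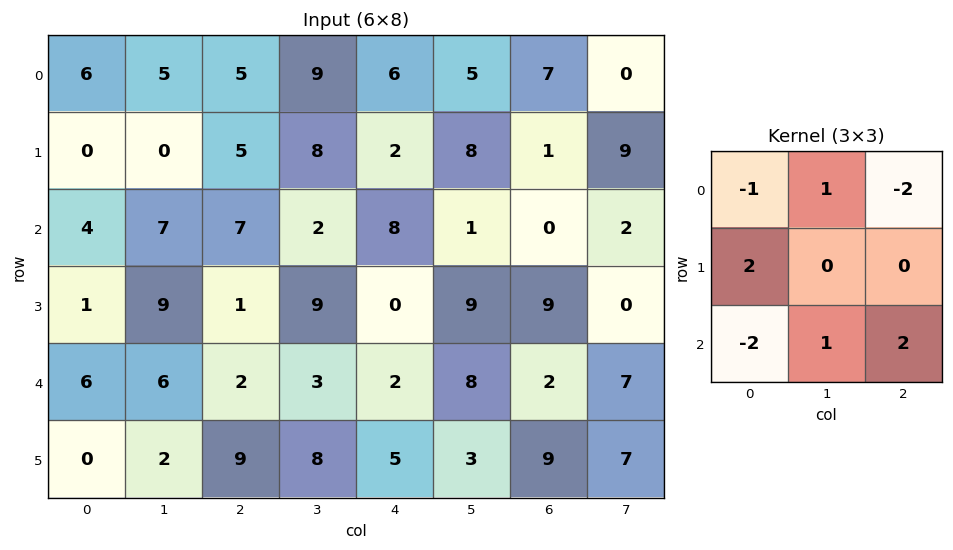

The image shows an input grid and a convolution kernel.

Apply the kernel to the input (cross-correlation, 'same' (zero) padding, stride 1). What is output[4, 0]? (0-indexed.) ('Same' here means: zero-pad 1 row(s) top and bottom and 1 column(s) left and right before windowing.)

The receptive field on the zero-padded input at this output position is [0 1 9 / 0 6 6 / 0 0 2]. Elementwise product with the kernel and sum: 0·-1 + 1·1 + 9·-2 + 0·2 + 0·-2 + 0·1 + 2·2.

-13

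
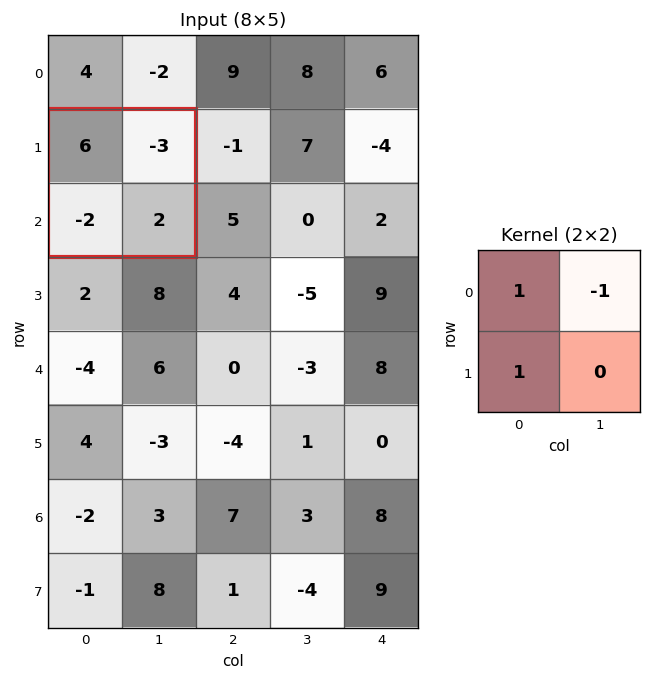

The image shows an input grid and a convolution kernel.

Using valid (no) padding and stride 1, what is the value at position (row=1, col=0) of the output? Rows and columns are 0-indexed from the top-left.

7

The receptive field on the input at this output position is [6 -3 / -2 2]. Elementwise product with the kernel and sum: 6·1 + -3·-1 + -2·1.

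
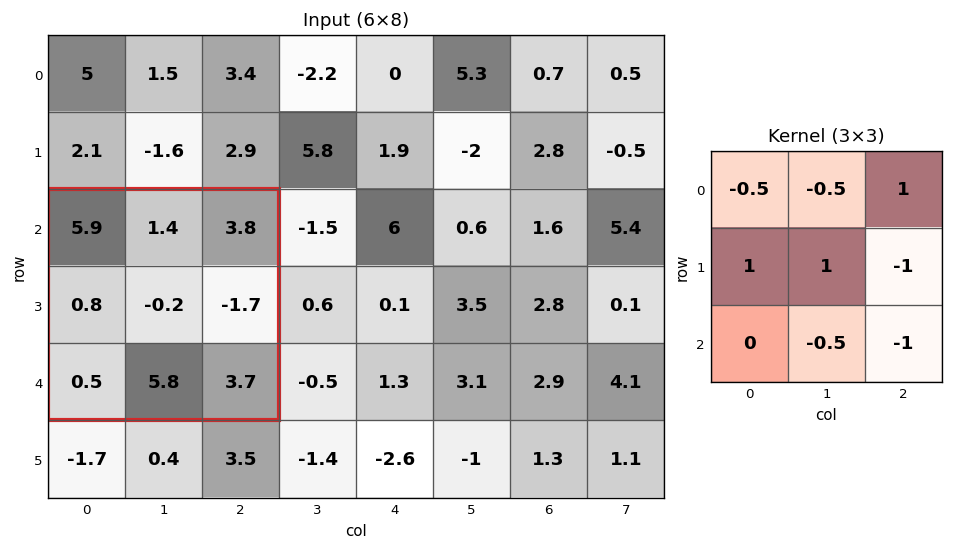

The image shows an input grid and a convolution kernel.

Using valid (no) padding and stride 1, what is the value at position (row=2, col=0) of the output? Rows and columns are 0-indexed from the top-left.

The receptive field on the input at this output position is [5.9 1.4 3.8 / 0.8 -0.2 -1.7 / 0.5 5.8 3.7]. Elementwise product with the kernel and sum: 5.9·-0.5 + 1.4·-0.5 + 3.8·1 + 0.8·1 + -0.2·1 + -1.7·-1 + 5.8·-0.5 + 3.7·-1.

-4.15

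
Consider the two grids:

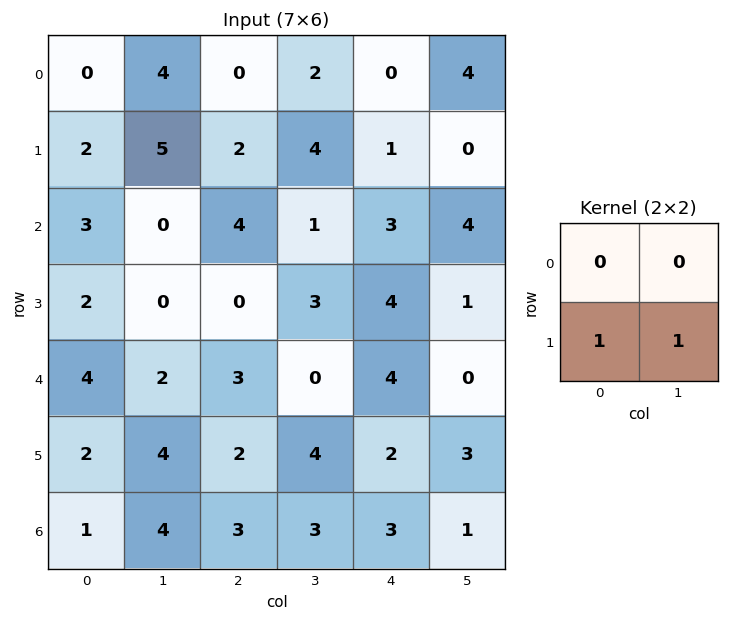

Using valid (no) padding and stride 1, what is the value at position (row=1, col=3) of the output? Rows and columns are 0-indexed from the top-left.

The receptive field on the input at this output position is [4 1 / 1 3]. Elementwise product with the kernel and sum: 1·1 + 3·1.

4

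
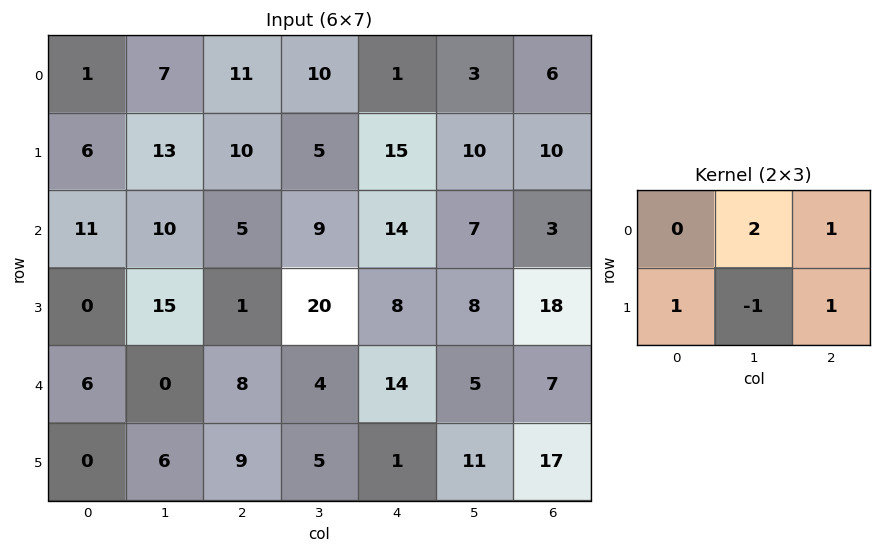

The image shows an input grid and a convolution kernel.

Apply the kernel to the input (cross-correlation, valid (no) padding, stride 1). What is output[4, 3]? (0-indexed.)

The receptive field on the input at this output position is [4 14 5 / 5 1 11]. Elementwise product with the kernel and sum: 14·2 + 5·1 + 5·1 + 1·-1 + 11·1.

48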